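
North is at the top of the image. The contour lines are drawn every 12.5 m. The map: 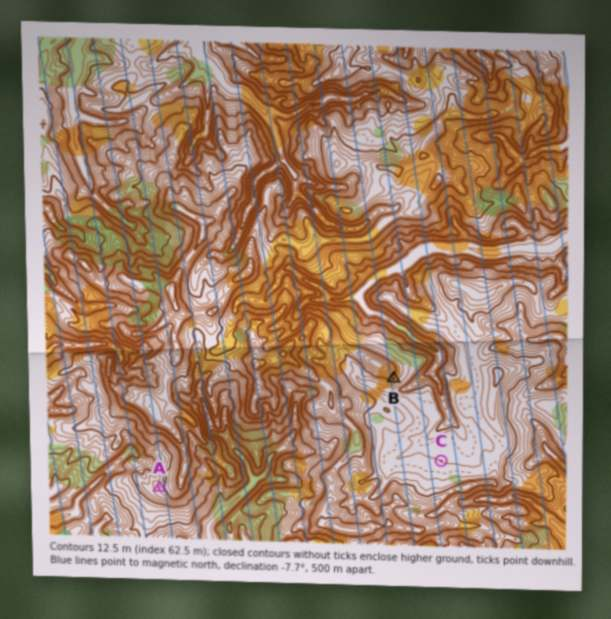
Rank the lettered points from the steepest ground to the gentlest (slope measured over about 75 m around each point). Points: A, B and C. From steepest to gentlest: B A C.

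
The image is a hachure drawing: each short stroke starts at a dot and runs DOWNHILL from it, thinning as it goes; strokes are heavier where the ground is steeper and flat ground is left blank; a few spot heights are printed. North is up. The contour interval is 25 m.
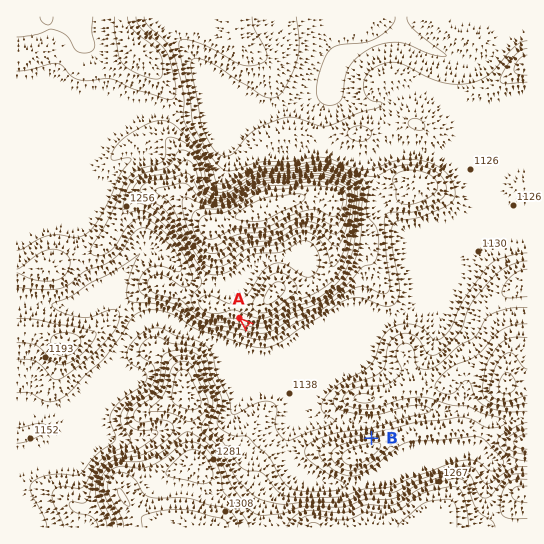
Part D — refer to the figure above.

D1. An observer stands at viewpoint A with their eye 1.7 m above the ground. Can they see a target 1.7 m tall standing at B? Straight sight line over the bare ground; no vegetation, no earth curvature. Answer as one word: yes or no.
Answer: yes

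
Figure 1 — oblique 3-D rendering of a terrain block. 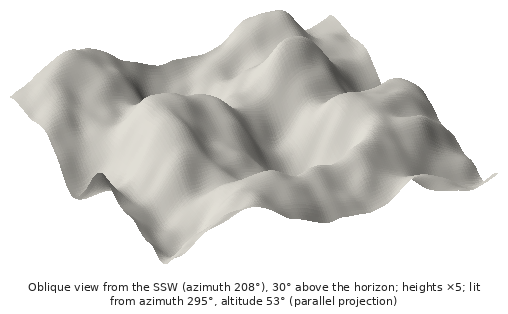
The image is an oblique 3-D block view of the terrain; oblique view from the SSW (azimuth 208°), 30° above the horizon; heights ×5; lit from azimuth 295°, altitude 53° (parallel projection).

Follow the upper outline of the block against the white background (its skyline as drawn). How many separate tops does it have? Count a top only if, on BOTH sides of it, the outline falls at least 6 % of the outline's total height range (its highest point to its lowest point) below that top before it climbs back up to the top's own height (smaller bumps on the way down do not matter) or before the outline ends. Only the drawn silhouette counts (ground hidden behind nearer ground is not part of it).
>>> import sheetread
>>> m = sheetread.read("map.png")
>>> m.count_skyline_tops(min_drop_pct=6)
3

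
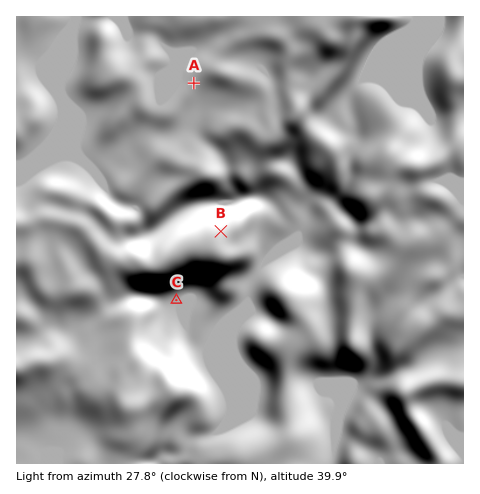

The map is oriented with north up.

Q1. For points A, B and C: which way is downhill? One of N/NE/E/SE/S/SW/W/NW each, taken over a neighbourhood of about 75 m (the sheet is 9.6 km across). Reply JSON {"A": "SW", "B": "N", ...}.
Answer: {"A": "S", "B": "N", "C": "SE"}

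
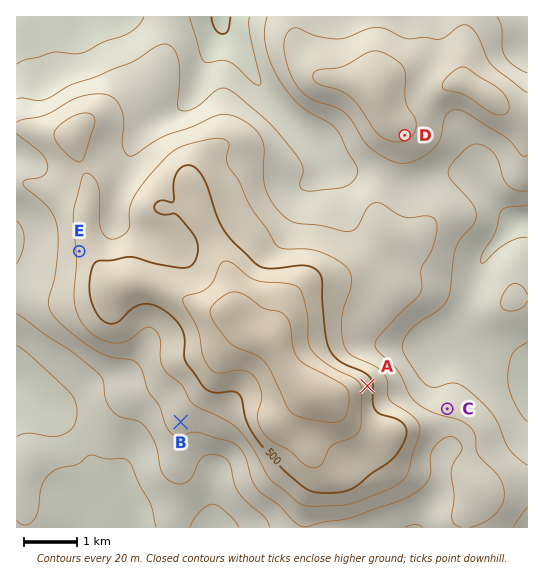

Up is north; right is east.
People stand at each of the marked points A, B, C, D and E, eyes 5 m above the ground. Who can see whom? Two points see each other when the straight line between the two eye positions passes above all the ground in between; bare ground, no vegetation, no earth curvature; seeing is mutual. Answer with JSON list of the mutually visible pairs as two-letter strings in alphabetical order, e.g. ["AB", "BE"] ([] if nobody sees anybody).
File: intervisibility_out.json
["AC", "AD", "CD"]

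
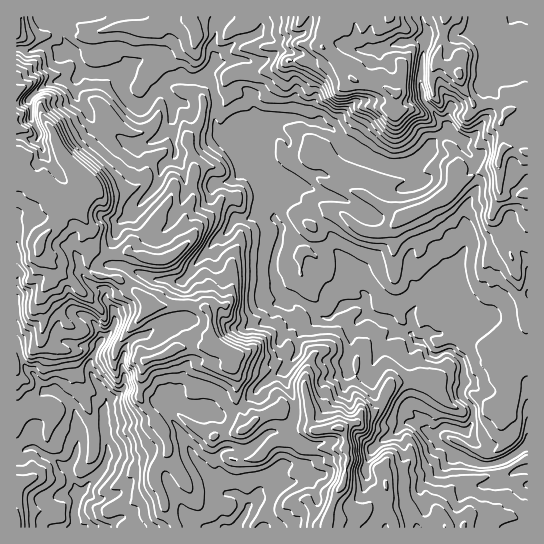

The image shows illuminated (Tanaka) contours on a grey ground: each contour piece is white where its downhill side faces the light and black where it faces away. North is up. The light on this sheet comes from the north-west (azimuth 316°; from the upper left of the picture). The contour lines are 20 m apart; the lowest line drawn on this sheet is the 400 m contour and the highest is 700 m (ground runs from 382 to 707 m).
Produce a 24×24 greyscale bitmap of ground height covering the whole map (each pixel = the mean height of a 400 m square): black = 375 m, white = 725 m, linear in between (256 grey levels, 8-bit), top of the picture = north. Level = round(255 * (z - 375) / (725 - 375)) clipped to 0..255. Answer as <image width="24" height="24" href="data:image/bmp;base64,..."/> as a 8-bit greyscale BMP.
<image width="24" height="24" href="data:image/bmp;base64,Qk12BgAAAAAAADYEAAAoAAAAGAAAABgAAAABAAgAAAAAAEACAAATCwAAEwsAAAABAAAAAAAAAAAAAAEBAQACAgIAAwMDAAQEBAAFBQUABgYGAAcHBwAICAgACQkJAAoKCgALCwsADAwMAA0NDQAODg4ADw8PABAQEAAREREAEhISABMTEwAUFBQAFRUVABYWFgAXFxcAGBgYABkZGQAaGhoAGxsbABwcHAAdHR0AHh4eAB8fHwAgICAAISEhACIiIgAjIyMAJCQkACUlJQAmJiYAJycnACgoKAApKSkAKioqACsrKwAsLCwALS0tAC4uLgAvLy8AMDAwADExMQAyMjIAMzMzADQ0NAA1NTUANjY2ADc3NwA4ODgAOTk5ADo6OgA7OzsAPDw8AD09PQA+Pj4APz8/AEBAQABBQUEAQkJCAENDQwBEREQARUVFAEZGRgBHR0cASEhIAElJSQBKSkoAS0tLAExMTABNTU0ATk5OAE9PTwBQUFAAUVFRAFJSUgBTU1MAVFRUAFVVVQBWVlYAV1dXAFhYWABZWVkAWlpaAFtbWwBcXFwAXV1dAF5eXgBfX18AYGBgAGFhYQBiYmIAY2NjAGRkZABlZWUAZmZmAGdnZwBoaGgAaWlpAGpqagBra2sAbGxsAG1tbQBubm4Ab29vAHBwcABxcXEAcnJyAHNzcwB0dHQAdXV1AHZ2dgB3d3cAeHh4AHl5eQB6enoAe3t7AHx8fAB9fX0Afn5+AH9/fwCAgIAAgYGBAIKCggCDg4MAhISEAIWFhQCGhoYAh4eHAIiIiACJiYkAioqKAIuLiwCMjIwAjY2NAI6OjgCPj48AkJCQAJGRkQCSkpIAk5OTAJSUlACVlZUAlpaWAJeXlwCYmJgAmZmZAJqamgCbm5sAnJycAJ2dnQCenp4An5+fAKCgoAChoaEAoqKiAKOjowCkpKQApaWlAKampgCnp6cAqKioAKmpqQCqqqoAq6urAKysrACtra0Arq6uAK+vrwCwsLAAsbGxALKysgCzs7MAtLS0ALW1tQC2trYAt7e3ALi4uAC5ubkAurq6ALu7uwC8vLwAvb29AL6+vgC/v78AwMDAAMHBwQDCwsIAw8PDAMTExADFxcUAxsbGAMfHxwDIyMgAycnJAMrKygDLy8sAzMzMAM3NzQDOzs4Az8/PANDQ0ADR0dEA0tLSANPT0wDU1NQA1dXVANbW1gDX19cA2NjYANnZ2QDa2toA29vbANzc3ADd3d0A3t7eAN/f3wDg4OAA4eHhAOLi4gDj4+MA5OTkAOXl5QDm5uYA5+fnAOjo6ADp6ekA6urqAOvr6wDs7OwA7e3tAO7u7gDv7+8A8PDwAPHx8QDy8vIA8/PzAPT09AD19fUA9vb2APf39wD4+PgA+fn5APr6+gD7+/sA/Pz8AP39/QD+/v4A////AEcpFiQ9R2JsY1pPXG2BoZWHemBeWE5CPEUpFR88T3Fzb2FZWm6AkpuAe1pOQjo2L0s4Hh8wUnp7bWZrZmZvf6Nwelc0KyckIjUwJS4nUHh+bnqBhnmDkqleYk0hERoiGDs9LjAyX4V9hY+bjoqcrq1yOy0RFh03LkVENzk4cIeBhYeTl5ielot9SCUqMypFOlE/REFJgouDjJObfYKaeV5VWz9ELy1AQWFjXk53na6gpbq6hmmAaktERz46LjJER3qPhGiFpLS+vsaxjWBfZUhANywoLTxGSI2ek4F/r6yut696YVBEPDgzKyozNzo/S6O5oaaVtMO0t7KASjw8ODAuODQ5OzxAT7PRx7a1tqSQk5R9Rz1JQDk4Rz84OkVQXs3iy8C1t76zgX54SUNMRTxAUUpCPEtjbtjnz86vta22pGpsTUFOS05gZVpPRUptctPi4NWolaain3lYRkRXW2dmc3prVll+ed3k4eC7kZCcinJlREVNWGFpZWZ2dWWQkePg4Nynj4OIhWhNQUZRXWRiWlZgfHacmt7S2qiJeXpweFxDQk5fZFZVY11acXGhq8bSsIZ9dWtqbktERExWVFpynIhpZ3yirbO8i3h5XWJbZlRNTE9SYH6j0LyKhqSnrq6Oa2tfWVdZX1xeYnN3m8jL2raiqamiqZ9yXVpYWGJcX11ud5WmxNnSz7qyyKycnnlkWmdlZmdxfmRwgJa+18zCvLKtu6ianYNjYm51e36Bh3J9fJq82NPR1LmrtJuYlw=="/>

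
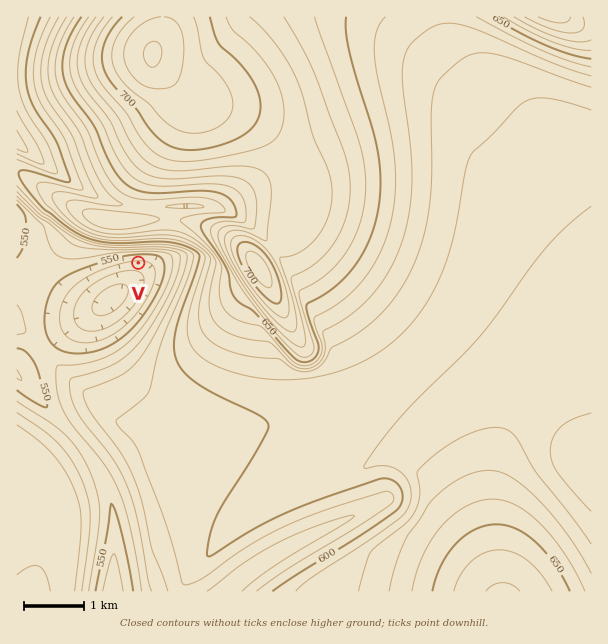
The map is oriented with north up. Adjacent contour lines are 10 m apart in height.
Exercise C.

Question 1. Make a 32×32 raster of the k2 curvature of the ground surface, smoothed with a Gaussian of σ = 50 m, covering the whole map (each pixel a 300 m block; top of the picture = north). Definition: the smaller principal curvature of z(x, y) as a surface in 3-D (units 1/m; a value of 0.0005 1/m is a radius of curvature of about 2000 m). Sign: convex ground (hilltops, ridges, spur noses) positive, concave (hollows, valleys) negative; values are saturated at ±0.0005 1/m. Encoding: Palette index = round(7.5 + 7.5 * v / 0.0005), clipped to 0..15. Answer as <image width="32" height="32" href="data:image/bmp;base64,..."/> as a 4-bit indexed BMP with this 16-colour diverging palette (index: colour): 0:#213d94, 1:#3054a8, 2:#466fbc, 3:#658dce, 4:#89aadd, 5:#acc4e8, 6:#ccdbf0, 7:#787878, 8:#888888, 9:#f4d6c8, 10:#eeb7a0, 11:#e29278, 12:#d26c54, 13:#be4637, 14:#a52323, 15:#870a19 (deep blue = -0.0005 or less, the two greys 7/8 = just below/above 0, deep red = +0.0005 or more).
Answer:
<image width="32" height="32" href="data:image/bmp;base64,Qk12AgAAAAAAAHYAAAAoAAAAIAAAACAAAAABAAQAAAAAAAACAAATCwAAEwsAABAAAAAAAAAAlD0hAKhUMAC8b0YAzo1lAN2qiQDoxKwA8NvMAHh4eACIiIgAyNb0AKC37gB4kuIAVGzSADdGvgAjI6UAGQqHAId3YXd4dSeId3d3eIiIiIiHd3F3eIdiV3d3d3iIiIiHh3hxeHeHdzJnd3d3iIiIh4d4cXd3eHd3Mld3d3iIiHd3eHJ3d3d3d3dCRXd3d3d3d3hTd3d3d3d3dzRnd3d3d3eHJnd3d3d3d3dmd3d3d3eIhTd3d3d3d3d3d3d3d3d3iGJ3d3d3d3d3d3d3d3d3d3YniHd3d3d3d3d3d3d3d3dieIh3d3d3d3d3d3d3d3d4Jnh3d3d3d3ZXd3d3d3d3eGd3d3d3d3cxInd3d3d3d4hnZmd3d3d3CcB3d3d3d3d4d2VWd3d3cVckd3d3d3d3eHdlVWd3d2CHB3d3d3d3d4h3dlRFd3cHgWd3d3d3d3d4d3ZlRFdyOWGId3d3d3d3d3d2QQAAApkHiId3d3d3d3d2EDd2RFeRWIiHd3d3d3d3MEmYh2ZlBIiIiHd3d3d3dxh4IAAAAFd4iIh3d3d3d3d3QEeIh2Zmd4iId3d3d3d3cBd4iIh3ZneIiHd3d3d3dwR3iIiIh3d3eIh3d3d3d3dnd3eIiIiHd3eHd3d3d3d3d3d3d4iIiHd3d3d3d3d3d3d4iHZ4iIiId3d3d3d3d2Z3iIiId4iIiHd3d3d3d2Zmd4iIiId4iHd3d3d3d3ZVZ2d4iJiId3d3d3d3d3ZlV3hmd4iIiHd3d3d3d3dlVniI"/>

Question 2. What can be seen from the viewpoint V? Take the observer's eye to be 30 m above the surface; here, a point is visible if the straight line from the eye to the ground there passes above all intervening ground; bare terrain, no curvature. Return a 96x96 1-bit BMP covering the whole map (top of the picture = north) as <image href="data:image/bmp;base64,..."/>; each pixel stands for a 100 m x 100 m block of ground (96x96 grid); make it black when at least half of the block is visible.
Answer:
<image width="96" height="96" href="data:image/bmp;base64,Qk2+BAAAAAAAAD4AAAAoAAAAYAAAAGAAAAABAAEAAAAAAIAEAAATCwAAEwsAAAIAAAAAAAAA////AAAAAAAAAAAAAAAAAAAAAAAAAAAAAAAAAAAAAAAAAAAAAAAAAAAAAAAAAAAAAAAAAAAAAAAAAAAAAAAAAAAAAAAAAAAAAAAAAAAAAAAAAAAAAAAAAAAAAAAAAAAAAAAAAAAAAAAAAAAAAAAAAAAAAAAAAAAAAAAAAAAAAAAAAAAAAAAAAAAAAAAAAAAAAAAAAAAAAAAAAAAAAAAAAAAAAAAAAAAAAAAAAAAAAAAAAAAAAAAAAAAAAAAAAAAAAAAAAAAAAAAAAAAAAAAAAAAAAAAAAAAAAAAAAAAAAAAAAAAAAAAAAAAAAAAAAAAAAAAAAAAAAAAAAAAAAAAAAAAAAAAEAAAAAAAAAAAAAAAMAAAAAAAAAAAAAAAYAAAAAAAAAAAAAAA4AAAAAAAAAAAAAAB4AAAAAAAAAAAAAADwAAAAAAAAAAAAAADwAAAAAAAAAAAAAADwAAAAAAAAAAAAAADgAAAAAAAAAAAAAADAAAAAAAAAAAAAAADAB4AAAAAAAAAAAACAD+AAAAAAAAAAAAAAH/AAAAAAAAAAAAAAP/gAAAAAAAAAAAAAf/gAAAAAAAAAAAAA//wAAAAAAAAAAAAB//4AAAAAAAAAAAAD//4AAAAAAAAAAAAH//8AAAAAAAAAAAAP//+AAAAAAAAAAAAf///AAAAAAAAAAAA////gAAAAAAAAAAD////wAAAAAAAAAAD////4AAAAAAAAAAD////8AAAAAAAAAAD////+AAAAAAAAAAD/////AEAAAAAAAAD/////gMAAAAAAAAD/////wYAAAAAAAAD/////44AAAAAAAAD//////wAAAAAAAAD//////wAAAAAAAAB//////gAAAAAAAAAf/////gAAAAAAAAAB/////AAAAAAAAAAAf////AAAAAAAAAAAH///+AAAAAAAAAAAD///8AAAAAAAAAAAB///wAAAAAAAAAAAAAAeAAAAAAAAAAAAAAAAAAAAAAAAAAAAAAAAAAAAAAAAAAAAAAAAAAAAAAAAAAAAAAAAAAAAAAAAAAAAAAAAAAAAAAAAAAAAAAAAAAAAAAAAAAAAAAAAAAAAAAAAAAAAAAAAAAAAAAAAAAAAAAAAAAAAAAAAAAAAAAAAAAAAAAAAAAAAAAAAAAAAAAAAAAAAAAAAAAAAAAAAAAAAAAAAAAAAAAAAAAAAAAAAAAAAAAAAAAAAAAAAAAAAAAAAAAAAAAAAAAAAAAAAAAAAAAAAAAAAAAAAAAAAAAAAAAAAAAAAAAAAAAAAAAAAAAAAAAAAAAAAAAAAAAAAAAAAAAAAAAAAAAAAAAAAAAAAAAAAAAAAAAAAAAAAAAAAAAAAAAAAAAAAAAAAAAAAAAAAAAAAAAAAAAAAAAAAAAAAAAAAAAAAAAAAAAAAAAAAAAAAAAAAAAAAAAAAAAAAAAAAAAAAAAAAAAAAAAAAAAAAAAAAAAAAAAAAAAAAAAAAAAAAAAAAAAAAAAAAAAAAAAAAAAAAAAAAAAAAAAAAAAAAAAAAAAAAAAAAAAAAAAAAAAAAAAA="/>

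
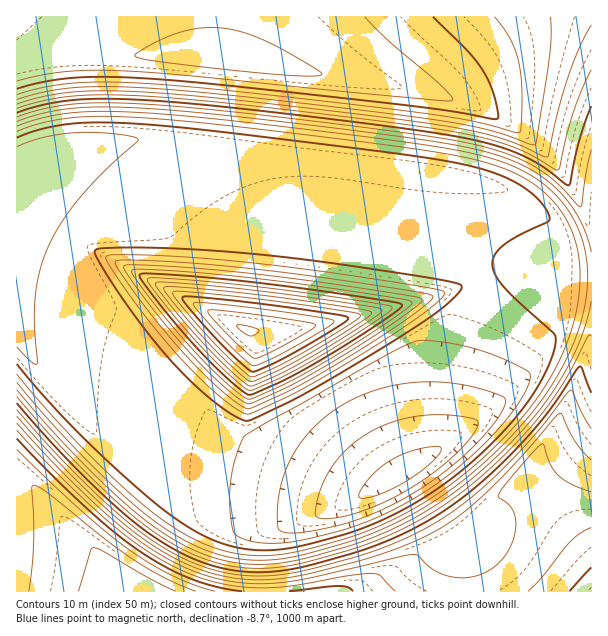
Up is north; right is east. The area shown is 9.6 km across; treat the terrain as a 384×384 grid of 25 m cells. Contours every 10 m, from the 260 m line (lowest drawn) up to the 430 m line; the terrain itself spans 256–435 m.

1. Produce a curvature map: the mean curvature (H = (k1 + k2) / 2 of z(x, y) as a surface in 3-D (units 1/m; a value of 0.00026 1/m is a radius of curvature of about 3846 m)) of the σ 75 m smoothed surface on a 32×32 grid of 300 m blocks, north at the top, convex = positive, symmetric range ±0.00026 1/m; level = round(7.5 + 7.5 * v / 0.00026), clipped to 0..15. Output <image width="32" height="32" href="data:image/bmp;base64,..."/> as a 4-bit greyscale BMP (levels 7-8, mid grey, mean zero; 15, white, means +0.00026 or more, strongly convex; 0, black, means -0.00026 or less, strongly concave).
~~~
<image width="32" height="32" href="data:image/bmp;base64,Qk12AgAAAAAAAHYAAAAoAAAAIAAAACAAAAABAAQAAAAAAAACAAATCwAAEwsAABAAAAAAAAAAAAAAABEREQAiIiIAMzMzAERERABVVVUAZmZmAHd3dwCIiIgAmZmZAKqqqgC7u7sAzMzMAN3d3QDu7u4A////AIiIiJu6mYiau7mHd3d3d3eIiIrKl2VVZ4mruYd3d3d3iIi7qGVDMzRWeau5d3d3eIiLuXVDRWZUNEZ5q6h3d4iIu5dTRniHd2QzVom7l3eIi7l1NXiIh3d3ZDRXismIiLunU1eIiIh3d3dkNGitmIjKdTV4iIiId3d3d1NFeemIqFRXiIiHd3d3d3d2Q1auiIZEeIiIdWRGd3d3d3U0bbdkR4iIh0SYREZ3d3d3Y0f4RHiIiHRGvHZDV3d3eHY0yjaIiIdUWM+pdURniIiIY35XiIh1RYrNy6hlRXiIiHVNeIiHY1etys7/uFRGiIiHSoiIhkV8/8u7z//+dGiIiFeIiHRK/8qZiId3i+yHiIhmiIdW/7d2ZlVERDRFd4iIZYiHnpVERDNERVZnd4iIiGaIh3REVVZnd3eIiIiIiIdIiId3d3eIiIiIiIiIiIiGPIiIiIiIiIiIiIiIiIiHU22IiIiIiIiIiIiIiId2VDTZeIiIiIiIiId3d2VUQzRcx0Z3d3d3dmZVREM0RFVnzYczNEREQzM0REVVZneIrsh3ZVRERVVVZnd4iZqqvdmIh5iHd3iIiZmqq7vMy6mIiIi7uqq7u7vMzLuqmYiIiIiImqu7u7qqmYiIiIiIiIiIiIiIiIiIiIiIiIiIiIiIiIiIiIiIiIiIiIiIh3d4iIiI"/>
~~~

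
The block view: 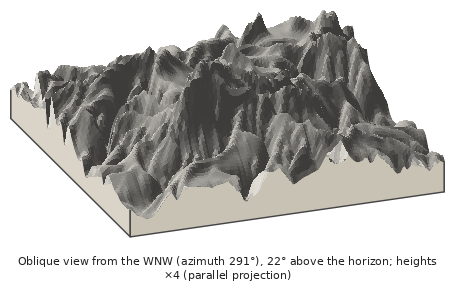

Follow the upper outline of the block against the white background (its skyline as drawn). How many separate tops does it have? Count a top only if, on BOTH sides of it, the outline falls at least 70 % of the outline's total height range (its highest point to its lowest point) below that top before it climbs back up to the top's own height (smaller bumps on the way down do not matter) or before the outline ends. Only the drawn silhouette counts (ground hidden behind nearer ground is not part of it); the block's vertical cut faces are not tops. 0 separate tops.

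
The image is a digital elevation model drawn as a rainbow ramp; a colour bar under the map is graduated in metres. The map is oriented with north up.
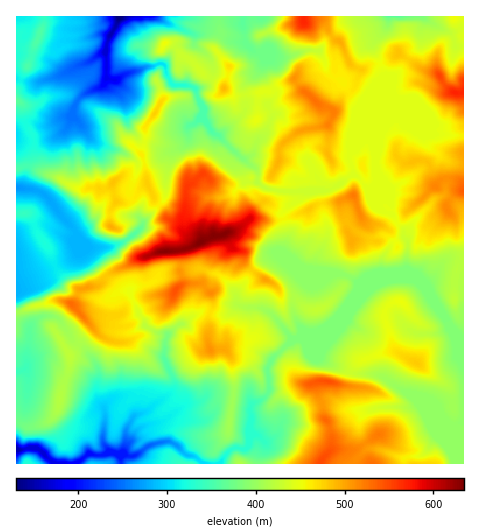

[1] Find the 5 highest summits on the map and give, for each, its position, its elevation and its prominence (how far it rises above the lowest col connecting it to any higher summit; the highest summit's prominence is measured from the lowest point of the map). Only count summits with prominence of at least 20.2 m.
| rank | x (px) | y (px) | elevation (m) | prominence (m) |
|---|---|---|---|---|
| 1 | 200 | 243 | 634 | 504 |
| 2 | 329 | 382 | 546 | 39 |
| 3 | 175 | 291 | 546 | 43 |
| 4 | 71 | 304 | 532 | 51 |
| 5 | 315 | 101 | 529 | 64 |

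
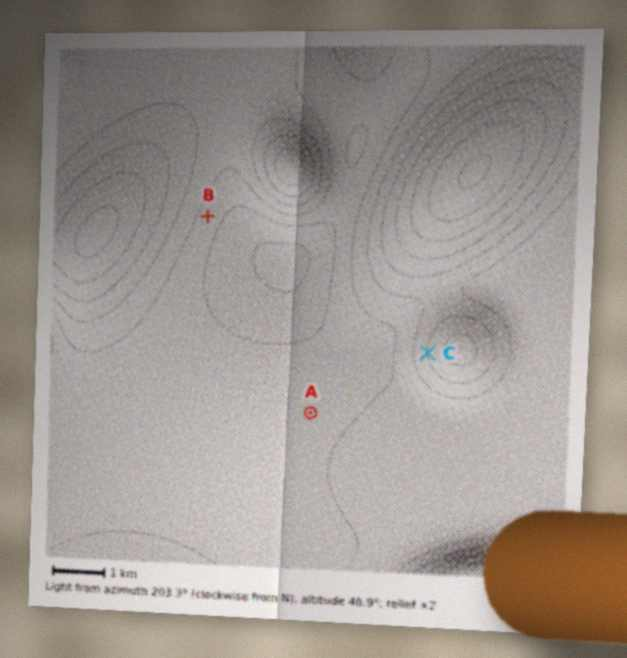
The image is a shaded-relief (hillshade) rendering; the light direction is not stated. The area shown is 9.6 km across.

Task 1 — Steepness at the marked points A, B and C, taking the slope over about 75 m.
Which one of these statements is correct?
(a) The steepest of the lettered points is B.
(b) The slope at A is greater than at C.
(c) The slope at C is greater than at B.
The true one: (c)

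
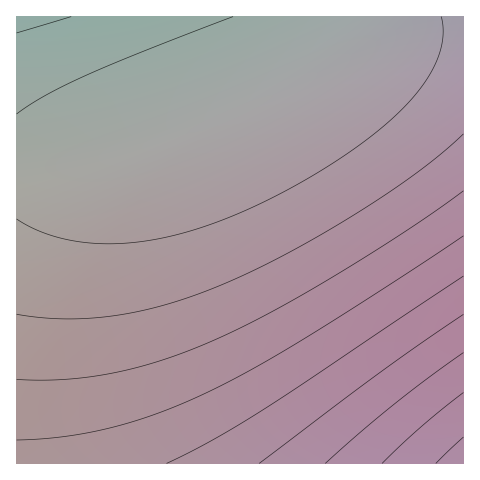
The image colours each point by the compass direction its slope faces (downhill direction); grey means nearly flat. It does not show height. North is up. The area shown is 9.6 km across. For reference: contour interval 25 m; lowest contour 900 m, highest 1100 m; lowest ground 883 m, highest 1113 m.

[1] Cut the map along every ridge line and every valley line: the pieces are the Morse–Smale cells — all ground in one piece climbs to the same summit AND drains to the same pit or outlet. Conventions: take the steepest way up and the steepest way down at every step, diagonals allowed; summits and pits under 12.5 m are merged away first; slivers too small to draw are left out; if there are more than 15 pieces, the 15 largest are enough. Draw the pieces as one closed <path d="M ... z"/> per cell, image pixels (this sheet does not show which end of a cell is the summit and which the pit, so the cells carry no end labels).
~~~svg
<path d="M463 16l-115 0-4 26-6 12-9 10-31 20-52 24-71 29-49 15-57 11-53 3 1 298 447-1z"/><path d="M347 16l-330 0-1 149 53-2 53-9 53-17 71-29 52-24 31-20 9-10 6-12 3-16z"/>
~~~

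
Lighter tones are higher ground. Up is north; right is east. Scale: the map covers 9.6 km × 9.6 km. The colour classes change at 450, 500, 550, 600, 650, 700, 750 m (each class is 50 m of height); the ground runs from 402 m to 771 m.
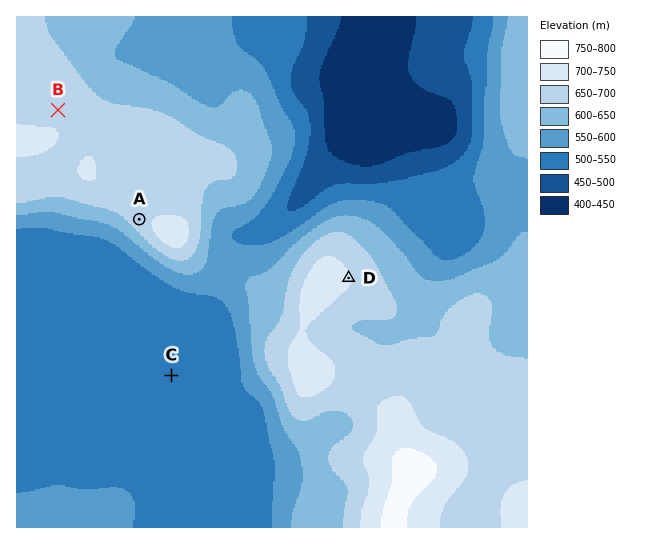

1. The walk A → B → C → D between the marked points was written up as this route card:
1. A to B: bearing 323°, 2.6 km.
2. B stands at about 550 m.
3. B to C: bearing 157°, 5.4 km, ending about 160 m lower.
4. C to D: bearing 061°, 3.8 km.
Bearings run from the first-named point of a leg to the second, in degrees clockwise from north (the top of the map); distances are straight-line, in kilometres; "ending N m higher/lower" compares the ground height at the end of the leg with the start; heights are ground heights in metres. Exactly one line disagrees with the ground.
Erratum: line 2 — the height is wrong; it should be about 690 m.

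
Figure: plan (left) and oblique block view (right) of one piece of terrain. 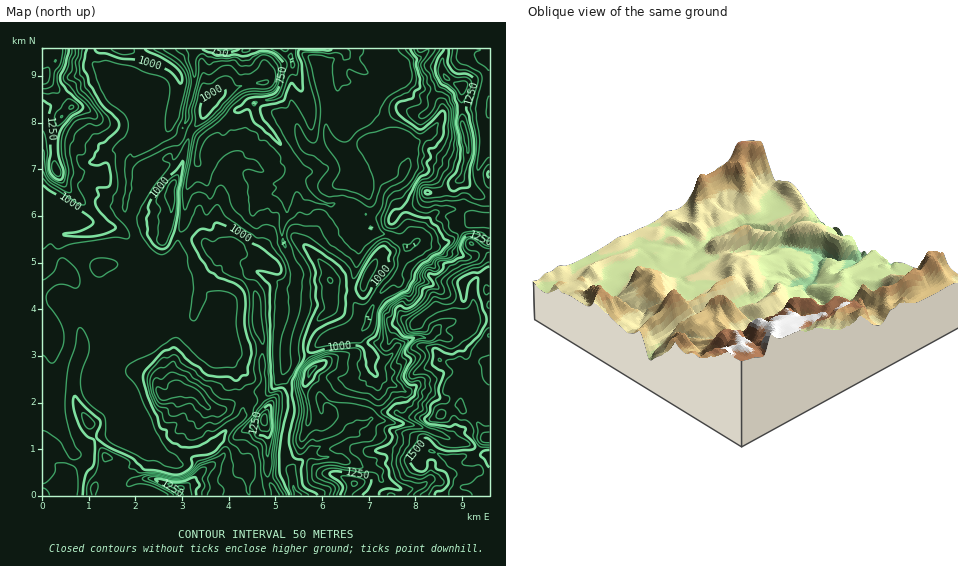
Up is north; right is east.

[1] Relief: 640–1700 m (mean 1040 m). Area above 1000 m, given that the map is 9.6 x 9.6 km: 41.6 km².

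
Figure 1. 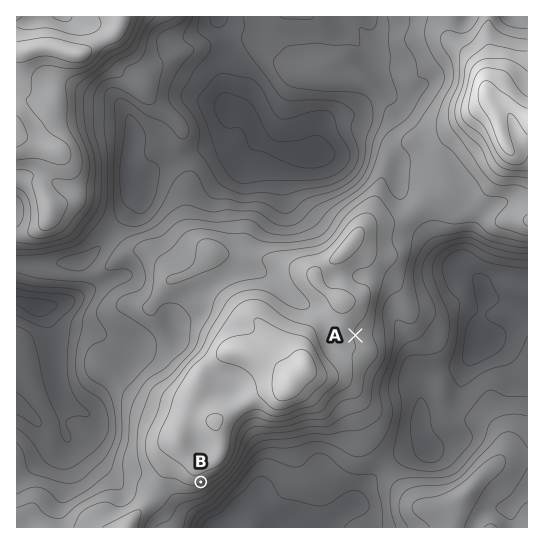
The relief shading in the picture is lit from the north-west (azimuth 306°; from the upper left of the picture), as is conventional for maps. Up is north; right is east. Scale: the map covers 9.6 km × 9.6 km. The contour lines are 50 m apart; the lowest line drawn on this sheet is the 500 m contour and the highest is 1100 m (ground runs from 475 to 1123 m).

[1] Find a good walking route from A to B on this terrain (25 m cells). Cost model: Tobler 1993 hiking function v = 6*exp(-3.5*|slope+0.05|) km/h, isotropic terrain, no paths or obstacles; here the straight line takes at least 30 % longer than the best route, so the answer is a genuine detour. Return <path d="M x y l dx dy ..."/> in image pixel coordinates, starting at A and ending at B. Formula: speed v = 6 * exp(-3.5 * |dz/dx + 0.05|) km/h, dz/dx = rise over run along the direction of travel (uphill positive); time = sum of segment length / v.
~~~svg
<path d="M355 335l0 6-9 18 0 15-5 11-15 14-4 8-3 3-5 3-7 0-24 12-28 0-5 2-5 6-15 29-11 11-18 9"/>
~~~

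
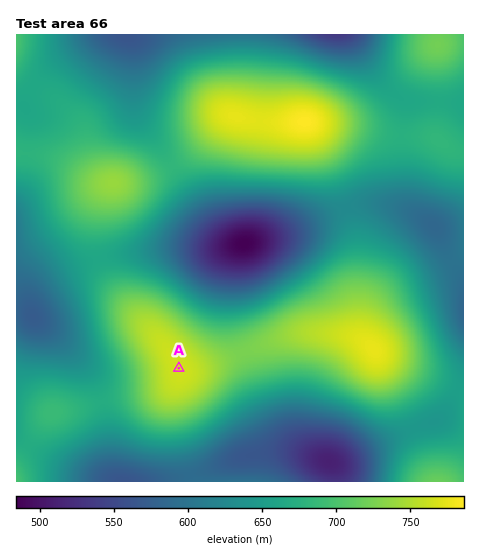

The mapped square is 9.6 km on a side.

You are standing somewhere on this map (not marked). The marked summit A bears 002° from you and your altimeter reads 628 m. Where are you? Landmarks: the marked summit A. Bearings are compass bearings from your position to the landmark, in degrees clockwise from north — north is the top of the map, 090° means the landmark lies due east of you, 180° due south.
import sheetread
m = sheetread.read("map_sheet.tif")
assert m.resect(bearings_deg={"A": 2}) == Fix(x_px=176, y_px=451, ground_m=628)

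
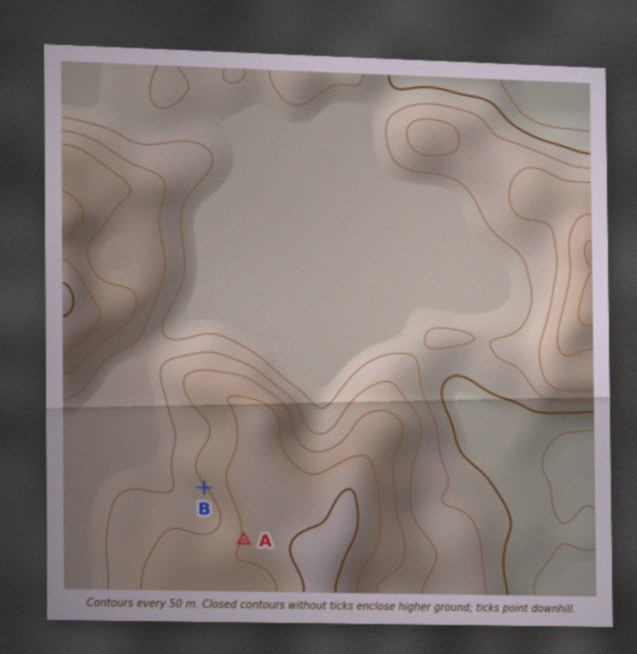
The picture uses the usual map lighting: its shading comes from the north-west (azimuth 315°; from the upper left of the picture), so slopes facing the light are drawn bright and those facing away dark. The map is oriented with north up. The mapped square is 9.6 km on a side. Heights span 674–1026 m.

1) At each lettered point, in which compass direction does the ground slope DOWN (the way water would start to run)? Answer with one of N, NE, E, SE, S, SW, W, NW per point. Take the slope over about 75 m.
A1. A W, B SW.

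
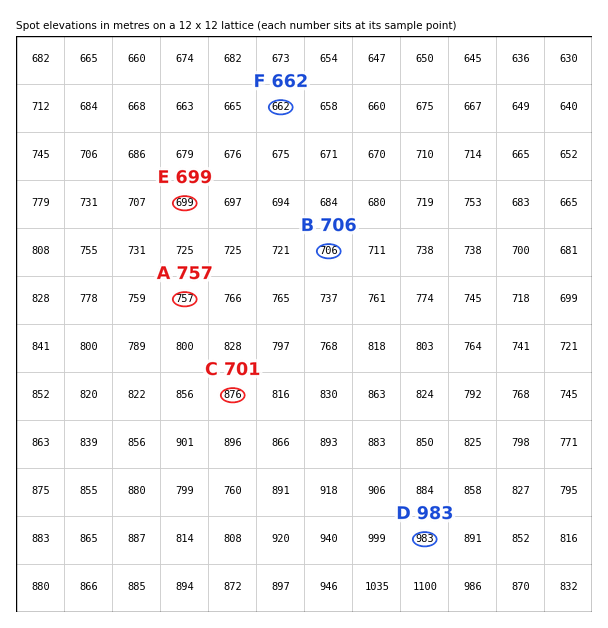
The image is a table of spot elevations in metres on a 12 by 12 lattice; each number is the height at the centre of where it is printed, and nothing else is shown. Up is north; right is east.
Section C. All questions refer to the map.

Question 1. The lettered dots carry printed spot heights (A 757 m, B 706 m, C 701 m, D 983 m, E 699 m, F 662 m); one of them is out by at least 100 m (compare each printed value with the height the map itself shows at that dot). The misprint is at C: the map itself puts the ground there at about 876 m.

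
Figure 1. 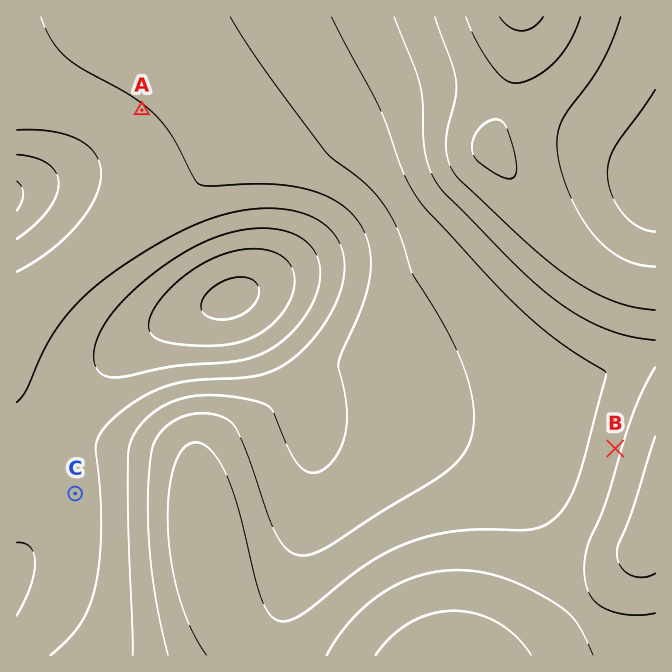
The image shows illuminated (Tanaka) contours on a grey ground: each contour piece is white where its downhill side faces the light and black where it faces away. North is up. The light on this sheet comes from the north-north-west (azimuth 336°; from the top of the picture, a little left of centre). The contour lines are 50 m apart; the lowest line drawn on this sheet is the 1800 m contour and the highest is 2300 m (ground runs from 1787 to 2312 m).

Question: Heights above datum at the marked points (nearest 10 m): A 2000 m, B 2140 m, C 1930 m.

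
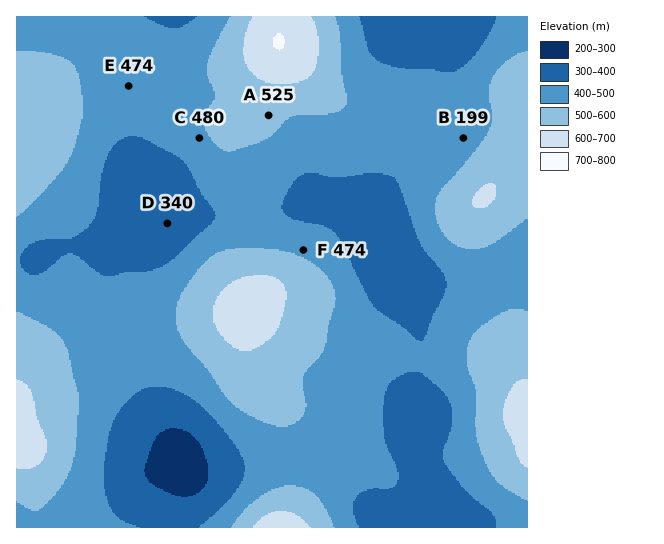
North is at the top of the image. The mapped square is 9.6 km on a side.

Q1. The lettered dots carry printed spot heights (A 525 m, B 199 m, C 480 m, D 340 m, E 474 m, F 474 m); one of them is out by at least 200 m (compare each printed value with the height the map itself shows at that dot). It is B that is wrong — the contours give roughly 449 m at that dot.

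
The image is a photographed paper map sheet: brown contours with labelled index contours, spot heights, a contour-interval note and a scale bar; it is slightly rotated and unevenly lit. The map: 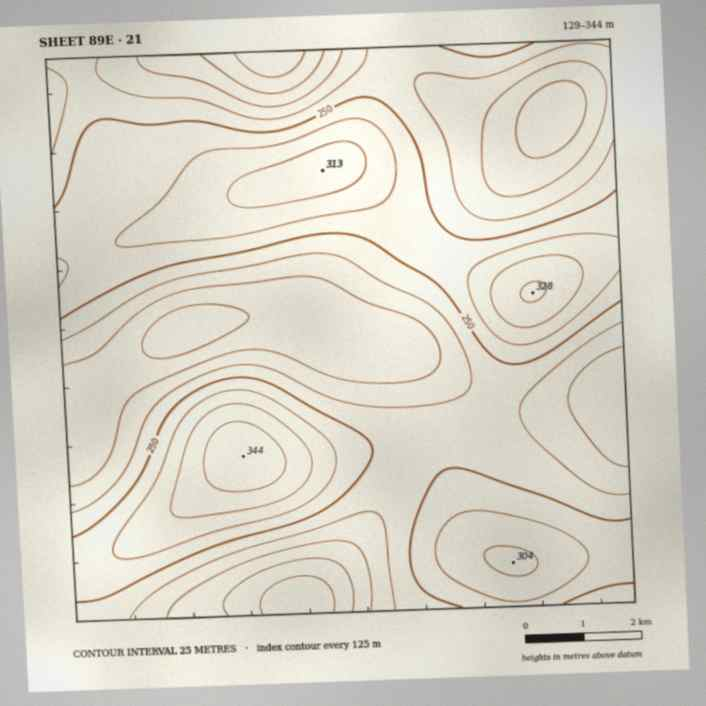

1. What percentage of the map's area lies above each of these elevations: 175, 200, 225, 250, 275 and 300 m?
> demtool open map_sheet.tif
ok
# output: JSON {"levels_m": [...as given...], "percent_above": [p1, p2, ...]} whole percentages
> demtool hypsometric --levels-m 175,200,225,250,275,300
{"levels_m": [175, 200, 225, 250, 275, 300], "percent_above": [95, 79, 63, 41, 20, 7]}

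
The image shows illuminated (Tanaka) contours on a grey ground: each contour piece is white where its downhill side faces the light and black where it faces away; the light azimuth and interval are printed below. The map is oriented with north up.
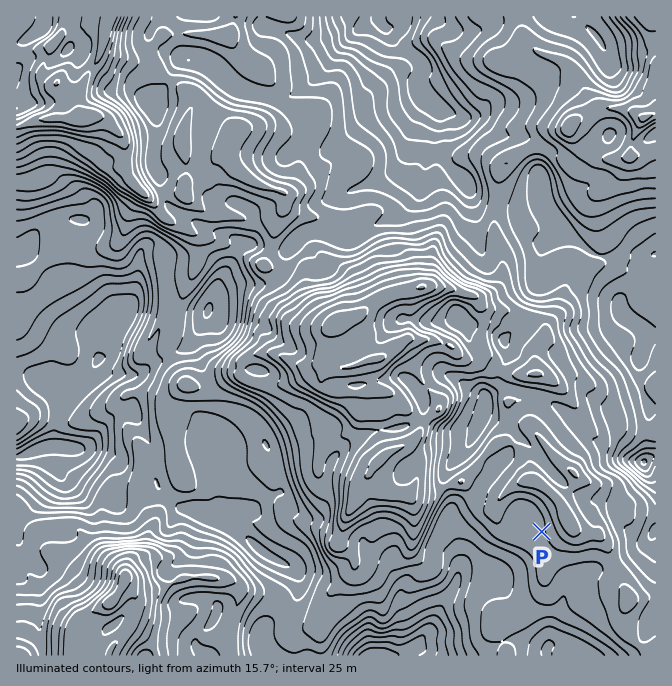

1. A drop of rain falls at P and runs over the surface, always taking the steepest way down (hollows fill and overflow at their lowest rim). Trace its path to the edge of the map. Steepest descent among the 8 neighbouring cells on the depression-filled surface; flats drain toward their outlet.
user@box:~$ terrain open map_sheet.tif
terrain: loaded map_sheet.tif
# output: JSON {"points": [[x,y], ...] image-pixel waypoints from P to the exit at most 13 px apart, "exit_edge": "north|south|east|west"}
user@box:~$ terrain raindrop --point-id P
{"points": [[542, 532], [528, 534], [515, 545], [505, 558], [492, 572], [480, 577], [467, 577], [455, 584], [448, 597], [438, 610], [432, 624], [422, 637], [410, 648], [398, 655]], "exit_edge": "south"}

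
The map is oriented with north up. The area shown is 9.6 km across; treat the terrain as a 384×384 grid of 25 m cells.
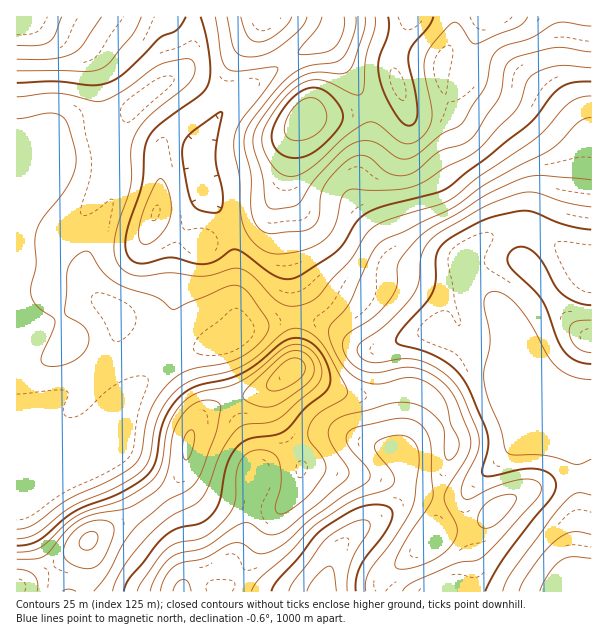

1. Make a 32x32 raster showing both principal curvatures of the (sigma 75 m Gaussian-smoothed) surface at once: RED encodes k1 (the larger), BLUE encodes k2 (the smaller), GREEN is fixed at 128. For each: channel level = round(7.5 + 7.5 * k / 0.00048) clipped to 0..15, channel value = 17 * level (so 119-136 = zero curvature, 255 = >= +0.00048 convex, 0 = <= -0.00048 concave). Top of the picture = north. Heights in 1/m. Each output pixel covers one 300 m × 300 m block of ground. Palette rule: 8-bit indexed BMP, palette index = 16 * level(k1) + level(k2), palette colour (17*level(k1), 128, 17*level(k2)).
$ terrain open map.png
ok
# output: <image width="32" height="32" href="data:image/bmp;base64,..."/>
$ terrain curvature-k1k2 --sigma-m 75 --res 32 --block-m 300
<image width="32" height="32" href="data:image/bmp;base64,Qk02CAAAAAAAADYEAAAoAAAAIAAAACAAAAABAAgAAAAAAAAEAAATCwAAEwsAAAABAAAAAAAAAIAAABGAAAAigAAAM4AAAESAAABVgAAAZoAAAHeAAACIgAAAmYAAAKqAAAC7gAAAzIAAAN2AAADugAAA/4AAAACAEQARgBEAIoARADOAEQBEgBEAVYARAGaAEQB3gBEAiIARAJmAEQCqgBEAu4ARAMyAEQDdgBEA7oARAP+AEQAAgCIAEYAiACKAIgAzgCIARIAiAFWAIgBmgCIAd4AiAIiAIgCZgCIAqoAiALuAIgDMgCIA3YAiAO6AIgD/gCIAAIAzABGAMwAigDMAM4AzAESAMwBVgDMAZoAzAHeAMwCIgDMAmYAzAKqAMwC7gDMAzIAzAN2AMwDugDMA/4AzAACARAARgEQAIoBEADOARABEgEQAVYBEAGaARAB3gEQAiIBEAJmARACqgEQAu4BEAMyARADdgEQA7oBEAP+ARAAAgFUAEYBVACKAVQAzgFUARIBVAFWAVQBmgFUAd4BVAIiAVQCZgFUAqoBVALuAVQDMgFUA3YBVAO6AVQD/gFUAAIBmABGAZgAigGYAM4BmAESAZgBVgGYAZoBmAHeAZgCIgGYAmYBmAKqAZgC7gGYAzIBmAN2AZgDugGYA/4BmAACAdwARgHcAIoB3ADOAdwBEgHcAVYB3AGaAdwB3gHcAiIB3AJmAdwCqgHcAu4B3AMyAdwDdgHcA7oB3AP+AdwAAgIgAEYCIACKAiAAzgIgARICIAFWAiABmgIgAd4CIAIiAiACZgIgAqoCIALuAiADMgIgA3YCIAO6AiAD/gIgAAICZABGAmQAigJkAM4CZAESAmQBVgJkAZoCZAHeAmQCIgJkAmYCZAKqAmQC7gJkAzICZAN2AmQDugJkA/4CZAACAqgARgKoAIoCqADOAqgBEgKoAVYCqAGaAqgB3gKoAiICqAJmAqgCqgKoAu4CqAMyAqgDdgKoA7oCqAP+AqgAAgLsAEYC7ACKAuwAzgLsARIC7AFWAuwBmgLsAd4C7AIiAuwCZgLsAqoC7ALuAuwDMgLsA3YC7AO6AuwD/gLsAAIDMABGAzAAigMwAM4DMAESAzABVgMwAZoDMAHeAzACIgMwAmYDMAKqAzAC7gMwAzIDMAN2AzADugMwA/4DMAACA3QARgN0AIoDdADOA3QBEgN0AVYDdAGaA3QB3gN0AiIDdAJmA3QCqgN0Au4DdAMyA3QDdgN0A7oDdAP+A3QAAgO4AEYDuACKA7gAzgO4ARIDuAFWA7gBmgO4Ad4DuAIiA7gCZgO4AqoDuALuA7gDMgO4A3YDuAO6A7gD/gO4AAID/ABGA/wAigP8AM4D/AESA/wBVgP8AZoD/AHeA/wCIgP8AmYD/AKqA/wC7gP8AzID/AN2A/wDugP8A/4D/ANu2dIXFlXSUQWKnqLelhHRjcKXb15Rzc3W2pnZ1dXZ25+PEt9iXlqdjYpFilcanhoSAk7jn97iWhKenh3d1ZXaD0vb765aGp5Smp3JztsemdHGBhJfX+cmll6eHh4Z1h0Fhxvz79ranhZe6ppKn6bd1YnBwc5bZ2rS12IeGhpWXdHCQtOf19vemlqioo6XZ6LeXdGGAgqXmg8T66JeFdHZ3hYGAcITW9va4ppeUg6fYyMe2tsWihfWBkMj4+eiklod3hoRycWKj9fmnhlNShri5yOjnxpOE98WAgJXI17SWh4eHh3Z1UVL2+LeGU1KUt7m4loR0Y2Po+qWAcoOUhYeHh4eHh3Zzgen5uKaUhaSjlINhcnNUY8b6yKN1dnZ3h3eHiIiHd4SQyPrYpaSnt5R0c3SGhnWE5veWgoV3d3eHdoeHiId3hYGj6vn11cfHlXSWxtfHtsf4yINzdnd3d4eHh4aGh4d2hJCzt9b19/npxuTk5fb4+eqlgnV3d4eFhJenl4aGh4eGhJGAYWGk+f771HNihLi4k5GFdoeHhZSldpeoqZaGl5iHhXRzYGC0+vaQUFBwkIKClYeHh4aEt9t2dpeol3Z3l5iHd3Z1YqDQsKGVhoRyY3aXmId2dYXY6oaHloaGdnaGl4eHd3V1pKOFl5eoqIaEhZeHdnV1ptaWhpiYdnWEhISFhYV1ZIanl5eHh5eouJaUh4Z1dZfGlmWGl5eGhaW2lXWFlXVjhreXhoaGhYeomIWGlpaXyKd2dnaHl3aEtdmppbfKtpOnp5eHh5d1ZaWFZHWGl6i5h3V2hoiYh4OU6cmltsq1o7iXh5iYmHZlppRjcnOFlpaEhYaGh5iXhYK3+aaUh5Ok2ZiYuaeWhXaWppWDcnOEdIWGh3eHh5eXgYX4uIR1c4XZqKindZWmloaXuKiFdHRlh4eId3d2h6d0cvbHdXV0dba2tqRjdaamqJeouJaGhoWWl4h3d3Z2p4Vy57d1hYV1pca2tnRidafIp3aml5eGhZaXl3d3dnanlpPZt3V1lKW42bjIl2NjhsendZeYl4eGlYaHhnd2hriWkrnXhnWDtNj56brItKSWycqkqamWh4iGhXaFdWWFtYVyhcjYl4ORlNj728jFs5bZyaSol4aXmId2ZYV1ZISklHOBhKbGhXFwlPr8x6OSp/ing6anl5eXl4ZlhnaGl6iohnNyY5TFhHCQs+jEoZTJ6IVyp8mXdXWGhYaXqLe3qKiXhoZzdMfHlZCQkYKSuNjGdWKW14VkdXaGmLi5p5eIh5iWl5WCl8jZp4JwUXSnx8aWc3TFlYaXlpaYmJiHd4eHmIaXhYKHqMnKyKVwUpS1x7mlg7jJyLiVlpg="/>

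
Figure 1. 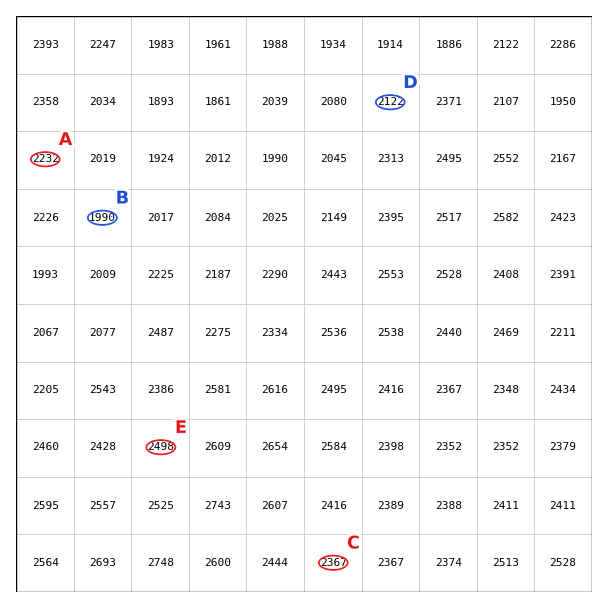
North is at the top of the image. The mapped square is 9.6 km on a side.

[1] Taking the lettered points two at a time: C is above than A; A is below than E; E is above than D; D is above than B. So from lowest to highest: B D A C E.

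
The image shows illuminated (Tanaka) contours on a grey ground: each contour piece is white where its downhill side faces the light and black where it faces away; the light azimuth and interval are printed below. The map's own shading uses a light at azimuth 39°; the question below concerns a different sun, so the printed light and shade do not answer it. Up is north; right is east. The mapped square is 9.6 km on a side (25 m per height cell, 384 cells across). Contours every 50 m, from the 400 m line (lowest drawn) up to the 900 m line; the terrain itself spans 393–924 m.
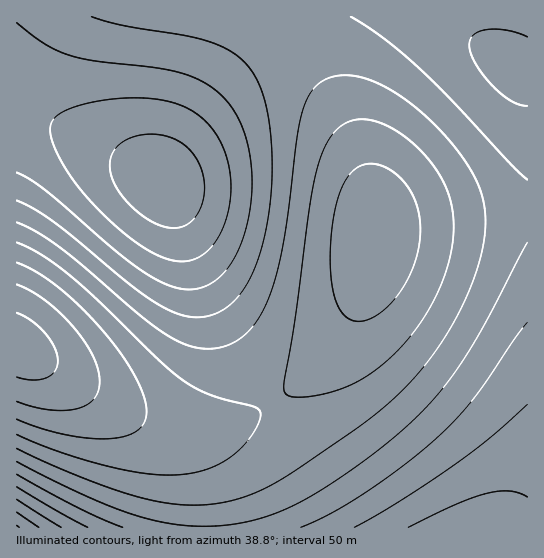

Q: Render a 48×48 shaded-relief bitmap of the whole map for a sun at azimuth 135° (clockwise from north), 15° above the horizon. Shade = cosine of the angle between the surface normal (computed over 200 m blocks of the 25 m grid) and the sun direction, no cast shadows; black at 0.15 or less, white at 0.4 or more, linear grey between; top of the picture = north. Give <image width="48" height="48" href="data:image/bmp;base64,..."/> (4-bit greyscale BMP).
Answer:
<image width="48" height="48" href="data:image/bmp;base64,Qk32BAAAAAAAAHYAAAAoAAAAMAAAADAAAAABAAQAAAAAAIAEAAATCwAAEwsAABAAAAAAAAAAAAAAABEREQAiIiIAMzMzAERERABVVVUAZmZmAHd3dwCIiIgAmZmZAKqqqgC7u7sAzMzMAN3d3QDu7u4A////AJmZmqqqq7u7vMzMzN3d3d3czMy7uqmYh5mZqqqqq7u7u8zMzMzd3d3czMy7uqmYiJmaqqqqqqqru7u7zMzMzMzMzMy7uqqZiJmqqqqqqqqqqqq7u7zMzMzMzMzLu6qZiKqqqqqqqqqqqqqqq7u7zMzMzMzLu6qZiKqqqqqqqpmZmZmaqqu7u8zMzMzLu6qZiKqqqqqqqZmZmZmZmaqru7zMzMzLu6qpiKqqqqqqmZmYiIiImZmqq7vMzMzMu7qpmKqrqqqqmZiIiIiIiJmaqru8zMzMu7qpmKqrqqqqmZiId3d3eIiZqqu7zMzMu7qpmaqqqqqpmYiHd3Z3d3iJmqq7zMzMy7uqmaqqqqqpmIh3ZmZmZ3eImaq7vMzMy7uqmaqqqqqZmId2ZlVVZmd4iZqru8zMy7uqqamqqqmZiHd2ZVVVVWZ3iJmru8zMzLu6qZmZmZmYiHdmVUREVVZneImqu8zMzLu6qoiZmZmIh3ZlVERERFVWd4mqu7zMzMu7qoiIiIiId2ZVRDMzNERWZ4iau7zMzMu7qnd3iIh3dmZUQzMzMzRFZniaq7zMzMy7qmZ3d3d3ZmVUMzIiIzNFVniZq7vMzMy7umZmd3d2ZlVEMyIiIiM0VmeJqrvMzMy7ulVmZmZmZVVDMiIREiI0RWeJqru8zMy7ulVWZmZmZVRDIhERESIzRWeJmru8zMu7qkRVVmZmVVRDIhERERIjNFZ4mqu7vLu7qkRVVWZlVVRDIhEAAREiNFZ4mau7u7u7qkRFVWZlVVQzIREAABESNEZ4iaq7u7u6qkRFVVZlVVRDIRAAAAESI0VniZqru7u6qkRFVWZmVVRDIRAAAAARI0VniZqqq7qqqURFVWZmZVRDIhAAAAARIzRneJmqqqqqmURVVmZmZlVDMhEAAAARIjRWeImaqqqpmURVZmZmZmVEMhEAAAABEjRWd4mZmqmZiERWZnd3dmZUMyEQAAABEjRWZ4iZmZmYiEVWZ3d3d3ZVQyIREAAREjNFZ3iImZmIh1Vmd4iIiHdlVDIhEREREiNFZneIiIiId1ZneIiIiId2VEMiEREREiNFVmd4iIh3d1Z3iImZmYh2ZUMyIhERIiNEVmd3d3d3ZmZ3iJmZmZiHZVQzIiIiIjNEVmZ3d3d3ZmZ4iJmZmZmHdlVDMyIiIjNEVWZnd3d2Zmd4iZmaqZmIdmVUMzIiIzNEVWZnd3dmZmd4iZmqqpmYh2ZURDMzMzNEVWZmd3dmZmd4iZmqqqmYh3ZVREMzMzRFVWZmd3dmZmd4iZmqqqmZiHZlVURDM0RFVWZmd3dmZmd4iZmaqqmZiHdmVVRERERVVWZmd3d2Zmd4iZmZqpmZiHd2ZVVERERVVmZnd3d3Znd4iJmZmZmZiId2ZlVVVVVVZmZ3d3d3d3d4iImZmZmZiId3ZmVVVVVWZmd3d3d3d3d4iIiZmZmZiId3ZmZVVVVmZnd3eIiIeHd3iIiImZmIiId3dmZmZWZmZ3d3iIiIiHd3iIiIiIiIiId3dmZmZmZmZ3d3iIiIiA=="/>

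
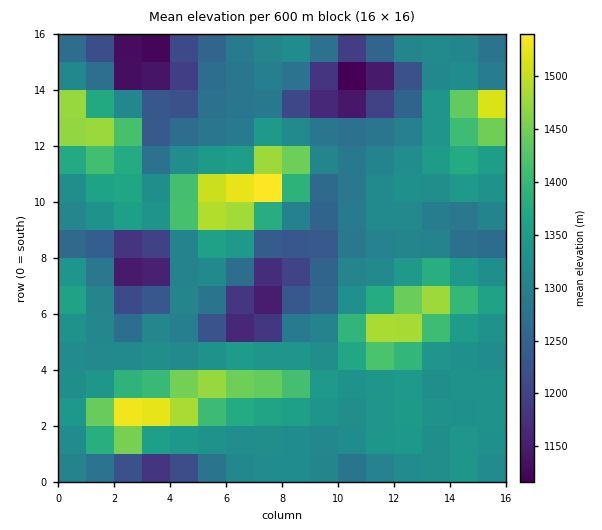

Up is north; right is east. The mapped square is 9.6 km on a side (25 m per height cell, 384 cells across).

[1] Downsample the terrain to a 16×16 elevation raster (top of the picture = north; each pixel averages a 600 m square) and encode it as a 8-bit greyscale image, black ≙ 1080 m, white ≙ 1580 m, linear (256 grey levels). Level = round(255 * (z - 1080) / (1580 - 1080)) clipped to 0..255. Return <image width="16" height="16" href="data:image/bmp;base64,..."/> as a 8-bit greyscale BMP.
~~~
<image width="16" height="16" href="data:image/bmp;base64,Qk02BQAAAAAAADYEAAAoAAAAEAAAABAAAAABAAgAAAAAAAABAAATCwAAEwsAAAABAAAAAAAAAAAAAAEBAQACAgIAAwMDAAQEBAAFBQUABgYGAAcHBwAICAgACQkJAAoKCgALCwsADAwMAA0NDQAODg4ADw8PABAQEAAREREAEhISABMTEwAUFBQAFRUVABYWFgAXFxcAGBgYABkZGQAaGhoAGxsbABwcHAAdHR0AHh4eAB8fHwAgICAAISEhACIiIgAjIyMAJCQkACUlJQAmJiYAJycnACgoKAApKSkAKioqACsrKwAsLCwALS0tAC4uLgAvLy8AMDAwADExMQAyMjIAMzMzADQ0NAA1NTUANjY2ADc3NwA4ODgAOTk5ADo6OgA7OzsAPDw8AD09PQA+Pj4APz8/AEBAQABBQUEAQkJCAENDQwBEREQARUVFAEZGRgBHR0cASEhIAElJSQBKSkoAS0tLAExMTABNTU0ATk5OAE9PTwBQUFAAUVFRAFJSUgBTU1MAVFRUAFVVVQBWVlYAV1dXAFhYWABZWVkAWlpaAFtbWwBcXFwAXV1dAF5eXgBfX18AYGBgAGFhYQBiYmIAY2NjAGRkZABlZWUAZmZmAGdnZwBoaGgAaWlpAGpqagBra2sAbGxsAG1tbQBubm4Ab29vAHBwcABxcXEAcnJyAHNzcwB0dHQAdXV1AHZ2dgB3d3cAeHh4AHl5eQB6enoAe3t7AHx8fAB9fX0Afn5+AH9/fwCAgIAAgYGBAIKCggCDg4MAhISEAIWFhQCGhoYAh4eHAIiIiACJiYkAioqKAIuLiwCMjIwAjY2NAI6OjgCPj48AkJCQAJGRkQCSkpIAk5OTAJSUlACVlZUAlpaWAJeXlwCYmJgAmZmZAJqamgCbm5sAnJycAJ2dnQCenp4An5+fAKCgoAChoaEAoqKiAKOjowCkpKQApaWlAKampgCnp6cAqKioAKmpqQCqqqoAq6urAKysrACtra0Arq6uAK+vrwCwsLAAsbGxALKysgCzs7MAtLS0ALW1tQC2trYAt7e3ALi4uAC5ubkAurq6ALu7uwC8vLwAvb29AL6+vgC/v78AwMDAAMHBwQDCwsIAw8PDAMTExADFxcUAxsbGAMfHxwDIyMgAycnJAMrKygDLy8sAzMzMAM3NzQDOzs4Az8/PANDQ0ADR0dEA0tLSANPT0wDU1NQA1dXVANbW1gDX19cA2NjYANnZ2QDa2toA29vbANzc3ADd3d0A3t7eAN/f3wDg4OAA4eHhAOLi4gDj4+MA5OTkAOXl5QDm5uYA5+fnAOjo6ADp6ekA6urqAOvr6wDs7OwA7e3tAO7u7gDv7+8A8PDwAPHx8QDy8vIA8/PzAPT09AD19fUA9vb2APf39wD4+PgA+fn5APr6+gD7+/sA/Pz8AP39/QD+/v4A////AHNlSDRGZnh6e3Zncnt9hXp7mr6MhoF8fXx4fISGfoN/hbjm48+nl5CMgn2DiIJ/gX6Fn6S9ybu3q4eBhYd+gIF7eXl9eYGJhIR+lK6hg398gXdhd3BKKzVqc6DPzqeJgI91Q011ZTUjTlp/mLrKoo+EaCImc3lhLz9YdXqGmoh+XlMzPXOOhlFNT2lydXNjX3aBjYKs0c2ZcVhseXhtaHR9kJF+qtrj6p5daXp/fYaBl6mYY32Iisu7dmp0fYqXi8jKrE9faGyHemdkZ3CDqLzJlndNSGNnakEsIT1YhbfeeGIaHzthZ3BlNBMiSHh8bl9GGRVDWWt0e2Q6WXR5dmY="/>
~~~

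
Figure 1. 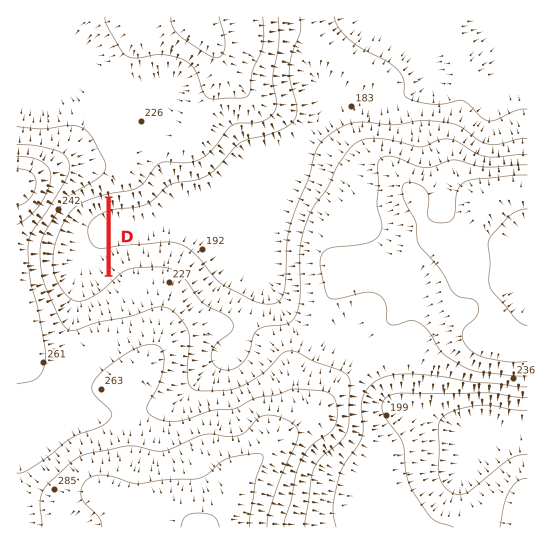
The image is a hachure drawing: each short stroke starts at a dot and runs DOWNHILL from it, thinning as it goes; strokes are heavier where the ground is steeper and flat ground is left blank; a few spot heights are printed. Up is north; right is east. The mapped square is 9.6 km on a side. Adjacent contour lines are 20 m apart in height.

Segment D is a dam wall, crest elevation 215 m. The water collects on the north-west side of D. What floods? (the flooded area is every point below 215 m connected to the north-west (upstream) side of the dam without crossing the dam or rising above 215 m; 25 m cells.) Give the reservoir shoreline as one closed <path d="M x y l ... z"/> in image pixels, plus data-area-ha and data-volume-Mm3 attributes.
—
<path d="M106 199l-13 2-14 7-11 13-7 16-4 17 0 15 6 13 10 9 5 1 13-4 16-11-1-78z" data-area-ha="127" data-volume-Mm3="11.76"/>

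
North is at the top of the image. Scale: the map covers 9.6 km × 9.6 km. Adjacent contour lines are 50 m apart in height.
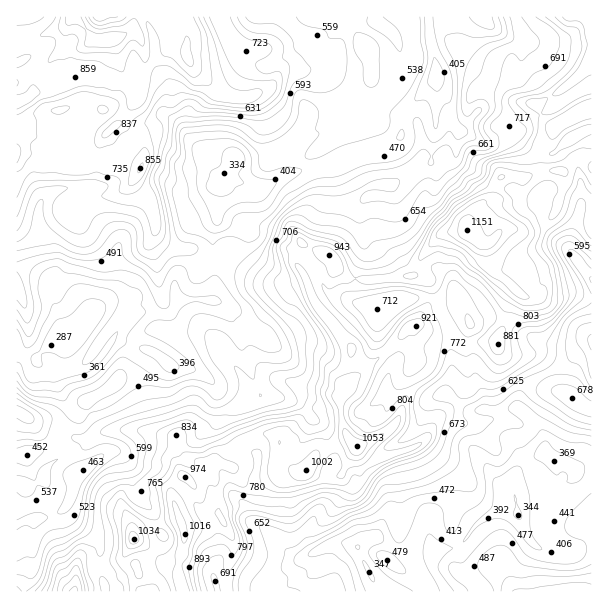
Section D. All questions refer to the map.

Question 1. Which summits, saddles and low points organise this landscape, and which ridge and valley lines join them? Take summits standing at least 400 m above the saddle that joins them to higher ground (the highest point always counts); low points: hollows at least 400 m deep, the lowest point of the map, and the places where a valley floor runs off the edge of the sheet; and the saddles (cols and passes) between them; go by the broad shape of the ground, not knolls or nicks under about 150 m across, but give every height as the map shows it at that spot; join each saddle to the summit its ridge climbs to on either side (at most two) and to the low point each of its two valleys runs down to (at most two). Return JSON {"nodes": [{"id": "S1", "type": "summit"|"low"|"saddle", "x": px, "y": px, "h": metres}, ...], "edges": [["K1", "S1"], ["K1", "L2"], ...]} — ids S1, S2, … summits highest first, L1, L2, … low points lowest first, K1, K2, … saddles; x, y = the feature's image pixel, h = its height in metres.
{"nodes": [
{"id": "S1", "type": "summit", "x": 467, "y": 231, "h": 1151},
{"id": "S2", "type": "summit", "x": 110, "y": 39, "h": 1048},
{"id": "L1", "type": "low", "x": 74, "y": 339, "h": 259},
{"id": "L2", "type": "low", "x": 518, "y": 516, "h": 344},
{"id": "K1", "type": "saddle", "x": 356, "y": 279, "h": 850},
{"id": "K2", "type": "saddle", "x": 216, "y": 266, "h": 508}],
"edges": [["K1", "S1"], ["K1", "L1"], ["K1", "L2"], ["K2", "S1"], ["K2", "S2"], ["K2", "L1"]]}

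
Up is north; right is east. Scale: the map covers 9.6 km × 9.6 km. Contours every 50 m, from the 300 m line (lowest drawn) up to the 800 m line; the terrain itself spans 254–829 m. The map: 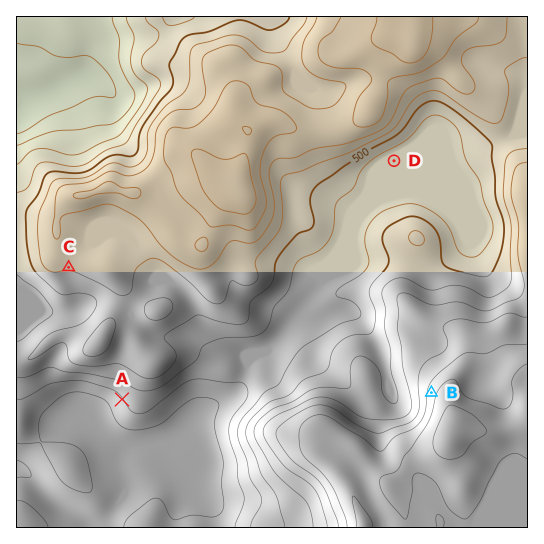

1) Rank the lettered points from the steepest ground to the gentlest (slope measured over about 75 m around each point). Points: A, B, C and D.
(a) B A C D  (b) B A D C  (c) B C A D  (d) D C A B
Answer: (a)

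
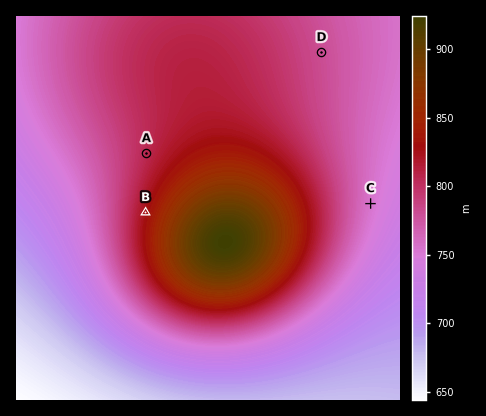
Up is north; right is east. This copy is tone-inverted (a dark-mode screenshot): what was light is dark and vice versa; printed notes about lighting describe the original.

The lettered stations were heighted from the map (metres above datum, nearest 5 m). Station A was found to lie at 805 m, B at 825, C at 755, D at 780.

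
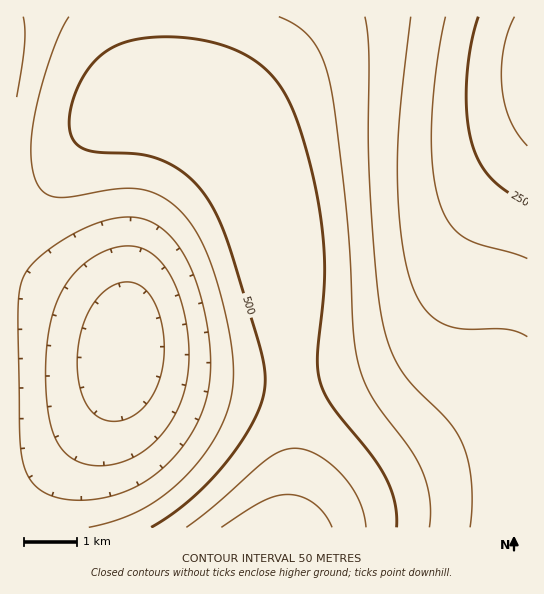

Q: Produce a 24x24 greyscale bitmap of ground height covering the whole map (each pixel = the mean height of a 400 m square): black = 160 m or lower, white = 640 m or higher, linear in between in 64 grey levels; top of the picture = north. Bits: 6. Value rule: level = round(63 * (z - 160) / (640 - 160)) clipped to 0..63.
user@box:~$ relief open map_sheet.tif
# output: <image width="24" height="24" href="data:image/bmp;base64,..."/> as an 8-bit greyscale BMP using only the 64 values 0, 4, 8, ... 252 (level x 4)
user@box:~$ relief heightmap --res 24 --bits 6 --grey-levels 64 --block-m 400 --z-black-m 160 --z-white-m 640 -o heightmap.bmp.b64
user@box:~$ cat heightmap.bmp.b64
<image width="24" height="24" href="data:image/bmp;base64,Qk12BgAAAAAAADYEAAAoAAAAGAAAABgAAAABAAgAAAAAAEACAAATCwAAEwsAAAABAAAAAAAAAAAAAAEBAQACAgIAAwMDAAQEBAAFBQUABgYGAAcHBwAICAgACQkJAAoKCgALCwsADAwMAA0NDQAODg4ADw8PABAQEAAREREAEhISABMTEwAUFBQAFRUVABYWFgAXFxcAGBgYABkZGQAaGhoAGxsbABwcHAAdHR0AHh4eAB8fHwAgICAAISEhACIiIgAjIyMAJCQkACUlJQAmJiYAJycnACgoKAApKSkAKioqACsrKwAsLCwALS0tAC4uLgAvLy8AMDAwADExMQAyMjIAMzMzADQ0NAA1NTUANjY2ADc3NwA4ODgAOTk5ADo6OgA7OzsAPDw8AD09PQA+Pj4APz8/AEBAQABBQUEAQkJCAENDQwBEREQARUVFAEZGRgBHR0cASEhIAElJSQBKSkoAS0tLAExMTABNTU0ATk5OAE9PTwBQUFAAUVFRAFJSUgBTU1MAVFRUAFVVVQBWVlYAV1dXAFhYWABZWVkAWlpaAFtbWwBcXFwAXV1dAF5eXgBfX18AYGBgAGFhYQBiYmIAY2NjAGRkZABlZWUAZmZmAGdnZwBoaGgAaWlpAGpqagBra2sAbGxsAG1tbQBubm4Ab29vAHBwcABxcXEAcnJyAHNzcwB0dHQAdXV1AHZ2dgB3d3cAeHh4AHl5eQB6enoAe3t7AHx8fAB9fX0Afn5+AH9/fwCAgIAAgYGBAIKCggCDg4MAhISEAIWFhQCGhoYAh4eHAIiIiACJiYkAioqKAIuLiwCMjIwAjY2NAI6OjgCPj48AkJCQAJGRkQCSkpIAk5OTAJSUlACVlZUAlpaWAJeXlwCYmJgAmZmZAJqamgCbm5sAnJycAJ2dnQCenp4An5+fAKCgoAChoaEAoqKiAKOjowCkpKQApaWlAKampgCnp6cAqKioAKmpqQCqqqoAq6urAKysrACtra0Arq6uAK+vrwCwsLAAsbGxALKysgCzs7MAtLS0ALW1tQC2trYAt7e3ALi4uAC5ubkAurq6ALu7uwC8vLwAvb29AL6+vgC/v78AwMDAAMHBwQDCwsIAw8PDAMTExADFxcUAxsbGAMfHxwDIyMgAycnJAMrKygDLy8sAzMzMAM3NzQDOzs4Az8/PANDQ0ADR0dEA0tLSANPT0wDU1NQA1dXVANbW1gDX19cA2NjYANnZ2QDa2toA29vbANzc3ADd3d0A3t7eAN/f3wDg4OAA4eHhAOLi4gDj4+MA5OTkAOXl5QDm5uYA5+fnAOjo6ADp6ekA6urqAOvr6wDs7OwA7e3tAO7u7gDv7+8A8PDwAPHx8QDy8vIA8/PzAPT09AD19fUA9vb2APf39wD4+PgA+fn5APr6+gD7+/sA/Pz8AP39/QD+/v4A////AJCMjJCUnKi4zNzo9PTw6NzIuKiYiHx0bISAfHyAiJSktMjY5Ojk4NTEtKSYiHx0bIB0bGxsdICQoLTI1NzY1My8sKCUiHx0bHxsZFxcYGx8kKS4yNDQyMC0qJiMhHx0bHhoXFRQVFxwhJisvMTEwLSonJCIgHh0cHhkVEhESFBkeJCktLy8uKyglIiAeHRwbHhkUERAQEhccIigsLi4sKSYjIB4dHBwbHhgUEA8PERYcIigsLi4sKCUhHh0cGxsbHhkUEA4OERUcIigtLy4sKCMgHRsaGhoaHhkVEQ8PERYcIykuMC8sJyMeGxoZGRkZHhoWExAQEhceJSsvMTAsJyIdGhgXFxcXHxwZFRMTFRogJiwxMjAsJyIdGRcWFhYVIB4bGRYWGBwiKS4yMjAsJyEcGBYVFBQTISEfHRsaHCAlKy8yMzAsJyEcFxUTEhERIyMiISAfISQoLTAzMjAsJiAbFxQSEA8OJCYmJSQkJSgrLjEzMi8rJiAbFxMRDw0MJSgpKSkpKSsuMDIyMS4qJSAbFhMQDQsJJSkrLCwsLS4wMTIyMC0pJSAbFhIPDAkHJSksLi8vMDAxMjIxLywoJCAbFhIOCwgFJCksLzAwMTEyMjEwLisoJCAbFxIOCgcEIigsLjAwMTExMTAvLSonIyAbFxMOCgYDISYqLS8vMDAwLy4tKykmIyAcGBMPCgYDICUoKy0uLi4uLSwrKSclIyAcGBQPCwcDICQnKSorKysrKikoJyYkIh8cGRUQDAgEA=="/>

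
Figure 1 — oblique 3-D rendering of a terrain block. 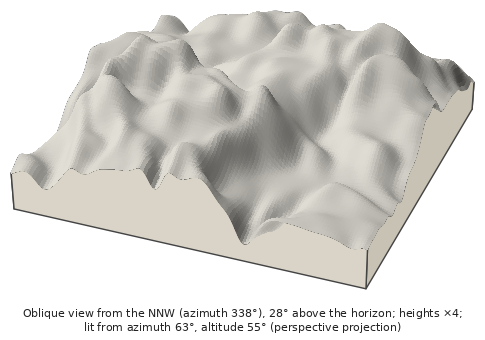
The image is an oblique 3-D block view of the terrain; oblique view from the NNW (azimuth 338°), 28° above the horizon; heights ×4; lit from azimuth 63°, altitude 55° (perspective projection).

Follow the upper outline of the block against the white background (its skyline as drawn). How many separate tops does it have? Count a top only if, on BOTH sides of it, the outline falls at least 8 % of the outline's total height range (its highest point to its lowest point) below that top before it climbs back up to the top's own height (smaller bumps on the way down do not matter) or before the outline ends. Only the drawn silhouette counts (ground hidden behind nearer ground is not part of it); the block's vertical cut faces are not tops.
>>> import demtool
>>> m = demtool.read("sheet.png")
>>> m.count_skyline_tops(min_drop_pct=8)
2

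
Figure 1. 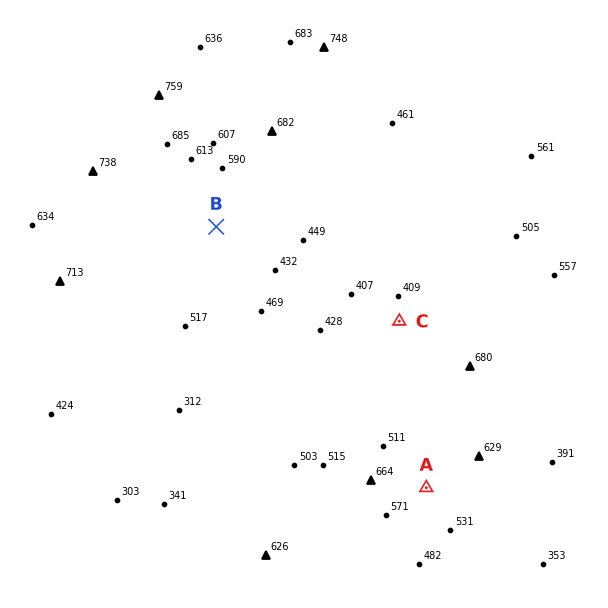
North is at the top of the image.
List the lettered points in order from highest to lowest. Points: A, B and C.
A B C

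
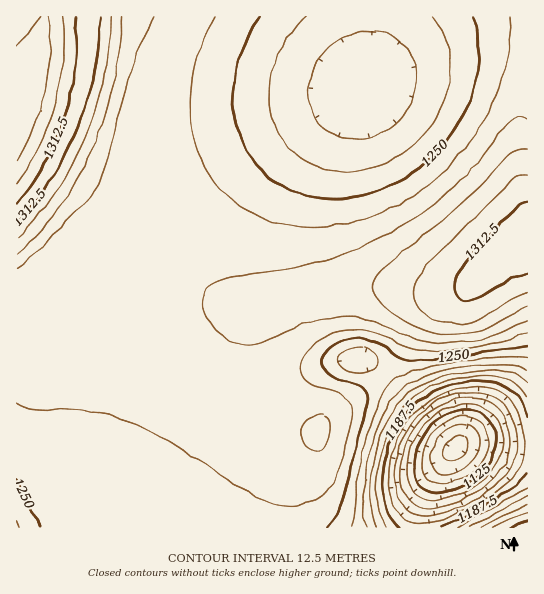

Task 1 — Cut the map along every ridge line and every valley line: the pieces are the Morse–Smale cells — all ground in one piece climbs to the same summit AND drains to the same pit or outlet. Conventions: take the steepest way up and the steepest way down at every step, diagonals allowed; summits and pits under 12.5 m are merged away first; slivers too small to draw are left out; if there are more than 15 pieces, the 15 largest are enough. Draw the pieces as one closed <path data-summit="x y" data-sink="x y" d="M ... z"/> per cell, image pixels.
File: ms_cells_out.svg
<path data-summit="527 238" data-sink="365 87" d="M486 48l-24 1-33 7-27 9-24 12-24 18-75 42-42 28-56 46-38 42 47 32 27 14 26 8 26 0 41-11 43-7 60 0 32 3 22-5 24-22 37-24 0-187-3-2z"/><path data-summit="89 17" data-sink="365 87" d="M527 16l-437 0-3 47-8 39-15 40-17 33 35 22 37 36 24 19 38-41 56-46 42-28 75-42 33-23 42-16 33-7 24-1 41 5z"/><path data-summit="527 238" data-sink="17 527" d="M145 253l-3 0-7 9-23 36-17 40-10 33-5 32-3 44 3 54 5 27 82 0 13-38 20-35 13-17 23-23 23-18-12-27-3-21 5-26 12-12 7-4-25 0-26-8-44-24z"/><path data-summit="527 238" data-sink="455 449" d="M527 241l-36 24-20 19-14 7-23 1-21-3-60 0-55 10-37 12-12 12-5 26 3 21 9 23 3 4 14-9 40-19 26-8 22-2 16 8 78 81 15-4 57 7z"/><path data-summit="89 17" data-sink="17 527" d="M46 175l-15 23-15 16 0 313 67 1-6-81 3-44 5-32 10-33 12-29 18-34 18-22-61-56z"/><path data-summit="89 17" data-sink="455 449" d="M361 359l-22 2-26 8-40 19-13 9 15 18 10 6 10 6 24 6-2 4-16 14-13 23-9 31-1 23 142-1 1-17 7-21 7-14 20-25 0-3-78-80z"/><path data-summit="89 17" data-sink="17 527" d="M259 397l-20 15-26 26-13 17-20 35-11 29 0 9 108-1 3-29 8-24 13-23 16-14 2-4-24-6-10-6-10-6z"/><path data-summit="89 17" data-sink="17 139" d="M89 16l-73 1 1 196 14-15 17-25 23-47 14-53 4-38z"/><path data-summit="527 527" data-sink="455 449" d="M470 444l-15 4-20 27-11 24-4 28 107 1 1-77z"/>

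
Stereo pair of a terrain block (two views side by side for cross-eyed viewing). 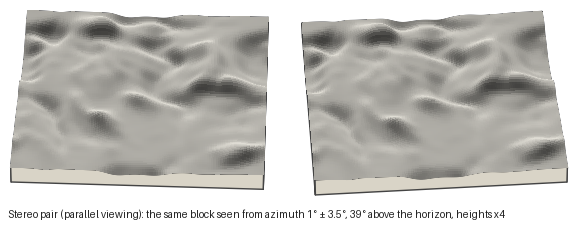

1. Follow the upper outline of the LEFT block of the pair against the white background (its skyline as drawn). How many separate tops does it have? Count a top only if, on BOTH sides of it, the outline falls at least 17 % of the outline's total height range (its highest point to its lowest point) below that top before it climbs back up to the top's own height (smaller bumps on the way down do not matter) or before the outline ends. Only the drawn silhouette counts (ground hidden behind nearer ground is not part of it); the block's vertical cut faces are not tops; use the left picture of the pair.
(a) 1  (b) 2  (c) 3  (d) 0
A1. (d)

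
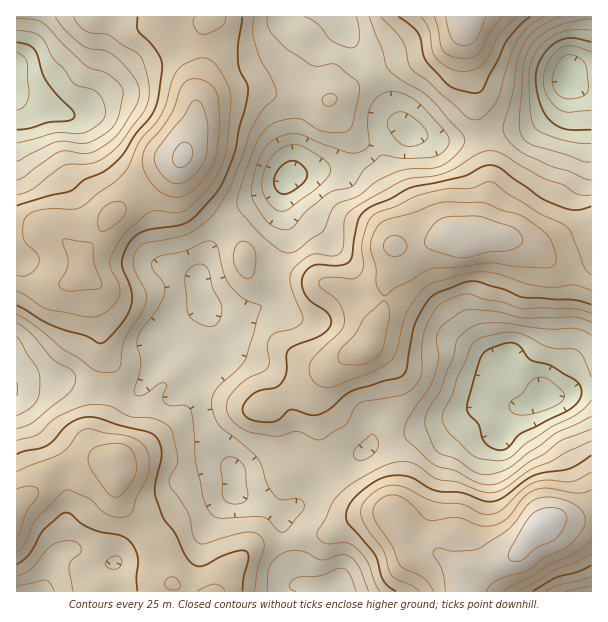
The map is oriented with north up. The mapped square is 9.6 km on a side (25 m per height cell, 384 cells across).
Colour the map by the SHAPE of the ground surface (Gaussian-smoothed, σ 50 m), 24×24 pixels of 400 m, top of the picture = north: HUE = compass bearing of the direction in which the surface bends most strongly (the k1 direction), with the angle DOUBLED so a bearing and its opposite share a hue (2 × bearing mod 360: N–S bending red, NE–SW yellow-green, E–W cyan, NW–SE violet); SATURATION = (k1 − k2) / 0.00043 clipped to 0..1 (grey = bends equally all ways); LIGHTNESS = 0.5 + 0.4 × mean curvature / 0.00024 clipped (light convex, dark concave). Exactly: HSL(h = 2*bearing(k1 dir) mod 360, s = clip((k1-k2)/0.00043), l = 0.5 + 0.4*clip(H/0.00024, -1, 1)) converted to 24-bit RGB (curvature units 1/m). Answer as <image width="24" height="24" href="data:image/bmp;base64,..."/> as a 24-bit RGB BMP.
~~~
<image width="24" height="24" href="data:image/bmp;base64,Qk32BgAAAAAAADYAAAAoAAAAGAAAABgAAAABABgAAAAAAMAGAAATCwAAEwsAAAAAAAAAAAAAFvrYAoq4etiJdMquTRWjqcSSrNnFHn/h4JKY6ZFkJTBhUUcjoGAACx4oZit/8bG1Qb6/IfebyN92/S6X/ziW04mSJTKMabzEPdqcAlNhrac0unEZDyojq91UkO5jFDdjv3m8/c7bTgnReS+o2WV0EA91J29fjOQ9m+nees/TYrCDZjXM+8P9/6zho2fmatLGfUXHITV7XDCGu5ZMKcRxSeZuy9N3IlZvNp6Dy6qL9x7nSRHpqYXx1GD/RjPSpPW5Vu2mVGrDmcTYDXL/px3//8zm1cXmtqze/1vJJkeuL2eNw1KYfPlxN9BvV2GWgKpoFHBIYiEY2hECNXg0MmpWTkrdrLD83O/th7fgJofktcyjCy+3JAiw8era4tb14WD/6KHP4U7yYiO7YInK8+XHItk9HlJEl7NbXjmHPhxnwqF4lrV8LZeDFqVBF7h+6eSN0HVSMmV7feZfHA05DUN08u3F1iowuxiTfqe9+lvtdjbhudfp4e/c24ziKH3dkz2GaCJFMx9adNlTqrVYmDpDOtggCS4RoL0O3+pGKF1EuYwgHH5pCiE24+Mg4hYZXWWTqEOEpEGHqMfZXe6y43qT+FfN0ky8WjGXrAGa0rMshsIaLW0qpMlMo6tKJHuPnc4sjNMVQXZLmHRLfFEnA005G613uqbQs27Fgl8jd8I7rtwjz34aWlwjqnworylHjxO4Ww/92dny1tj0fhzpvsCXkMJfQSA6h7ws594wNmEiJ2swoIFWJ3sqA1MKGUAItjcMudAvY5okj2EeuYsRlrQZIKSJvMJcMkl4ILzPw6G/3GHCyDi/5lNy319AQIJITJdWvduOcbauPXuHQoCLrlW0fkckMSkLEEoDoXtLtEklSZQrtOJ3f9eYG3uYqT9ng2q0J3FrhIsmdyEXZsHLmIri/qLx8LzhRO3AW9Kp0HjGUFuwJ1NQSiNH5y1vTM+uNH2kYy8cpdY6SbtS2eRjk88QFz4xQ39rppxnXEB/PHKBhOHCXsvDIluY60yp/MrN15eOa5ZVYEwxvB0keyFOKCcQZ6wOhatAKkY7RNvDjtehdaqcpcZ+2qyZIGy/JotzPqSBkCZ2YK4+QL8kYgsTSjYHJ7UAtttg96GWvkZENTJYkT1zoStxtkPIZcB0mX85MSFVebP/uqfYqYTDtOnMmeHuhkbtWWnNLhFrpi954uhWF4eTVhK/2uXxgvXygBuh96A+3VZFlCRmHFY7R1C8VF+zvIPMlLXadbL/HyFTtXk709OFx/w8enYaLxUXrkASDRQuN0qs6fjTClTDC6z/0/jhwwDqnwBS9LxxyHqw2iXe6lq7EK+iT8yRa8iwmeXaNMbXlTC0bdKVbcSf/F9isj8gQRs4gZc3I5xsAauM4PrROVfYFi9a3J4AKgYtq4Xd7uvdbEPjxH/yzNTzpZb+rc/2p9/wam3GcymWn6/us77fcijT8JDH+LfrLQ7o0IKXOdVrAM+DX99KKlmEbxTCsE3BO33teur77MfqwT7hfdLXoJPYmL7de4LRcH7BmlDEXQf9klQ1xl4uczVvcb+C9G6izgC96KZmztF6Gbk/A6sEEkk8DUNMyFGzJ99fSIkdmXQ7oZTZsKHmpl243GY8VqpJjEhQnHdVHo6CP0CJvoSfdMrgWi7T+R278ijQ8tzZ5eDGf7qZTJZRFR4pDyQaN00Hh34GEaALF7IdPtIuVywl3xNA3cygd3S0a3mvYXCnYjeVQ4XGk9rERznPUi6ImhfW4NLu89Pe9tfVx4i7slK8aBx5FhUuiZ82Vd4zA/xpGvJNNSsRKRUKiIUAs/IAndYgNmxvZ4KvaTe6ZVsicowAMRsCICcRHXIlnG9C+Jps/7mH1Hl1sDGtYh+rGR7lm8HYlOGkM8pMTyMeMA0heSwmmeBcnPogjd4UEn9IJ3VgjkJBvxAWnCEkqLI7KVo9GW4rRVMj19hO+PTT14CzjC3NR1LbPGLsi6Pb59HfySujUiJQVyhScqZXhtlJzOSdn9d/DNOKBjpWdBFFpkpVvoNfu1pfSZyANTNsH8BrMvJF6t571VxGTkOhbGWyTUaGSaaDwZ1i8ifzmQL/i3Xdxjg2yOhPjPUgwe1mbGYpDhklGxI1B2Ie0YY6voY7SJU7Ta5hN6JMJNMbwbEazJYpQq1IUWCXeFGlOKBocUO5lhBnjkdlVyyU9ZTa8ODGlu2H2bszaBwqKAsjDS4HLIV5NIm1tdjZiL3eRnfkvnfQa55WdLbH1cKgYcZQJGtfQGGuvXRrUBVTiR9NsmYiLl8+KMA68vXW9YSq0ik0fCxGVyiKFat+"/>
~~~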